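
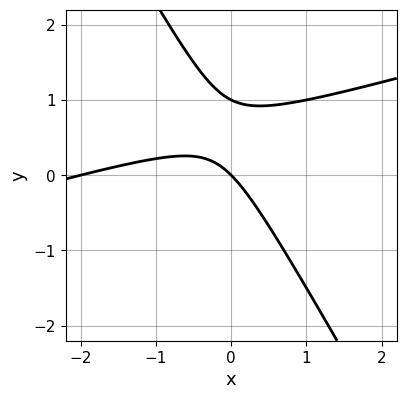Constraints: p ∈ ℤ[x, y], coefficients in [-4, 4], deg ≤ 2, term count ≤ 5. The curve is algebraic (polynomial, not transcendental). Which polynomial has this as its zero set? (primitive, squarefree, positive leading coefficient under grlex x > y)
x^2 - 3*x*y - 2*y^2 + 2*x + 2*y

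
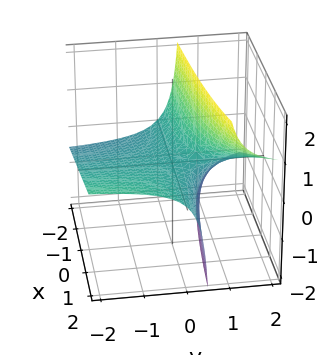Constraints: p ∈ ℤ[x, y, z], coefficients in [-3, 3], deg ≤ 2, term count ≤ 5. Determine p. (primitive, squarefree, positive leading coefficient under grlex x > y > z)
x*y - 3*y*z + 2*z

1. The degree is 2 — a generic line meets the surface in up to 2 points.
2. Observable constraints: the visible y-axis segment lies entirely on the surface; every point of the x-axis in the box is on the surface; it crosses the z-axis at the gridline z = 0.
3. Fitting integer coefficients to these (and the overall shape) gives p.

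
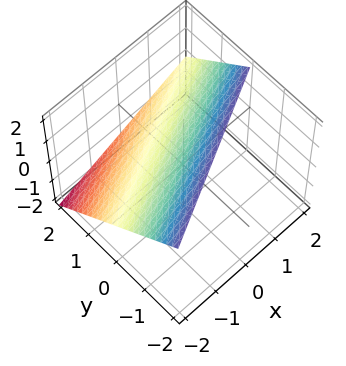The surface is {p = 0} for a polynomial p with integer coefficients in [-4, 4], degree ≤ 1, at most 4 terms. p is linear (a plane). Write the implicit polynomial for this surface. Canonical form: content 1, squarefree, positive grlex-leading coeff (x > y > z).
x - 2*y - 2*z + 2

1. Degree: the surface is flat (a plane), so deg p = 1.
2. Reading off the gridlines: it crosses the x-axis at the gridline x = -2; it meets the z-axis at z = 1 (among the integer gridlines); one y-axis crossing is at y = 1.
3. Solving for integer coefficients yields p as stated.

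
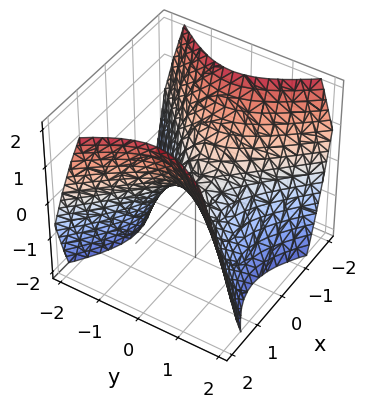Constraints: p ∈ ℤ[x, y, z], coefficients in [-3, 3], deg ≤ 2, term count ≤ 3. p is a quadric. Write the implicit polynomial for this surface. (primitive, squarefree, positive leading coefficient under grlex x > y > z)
x^2 - y^2 - z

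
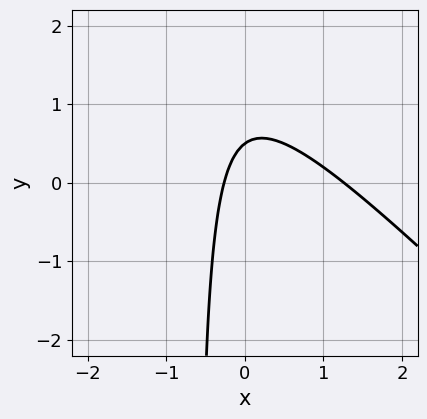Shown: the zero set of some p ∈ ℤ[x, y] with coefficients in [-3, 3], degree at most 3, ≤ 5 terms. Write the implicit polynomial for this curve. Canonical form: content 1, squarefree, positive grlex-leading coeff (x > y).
(a) The degree is 2 — the shape is more complex than any degree-1 curve.
(b) The integer polynomial consistent with all of this is the stated p.

3*x^2 + 3*x*y - 3*x + 2*y - 1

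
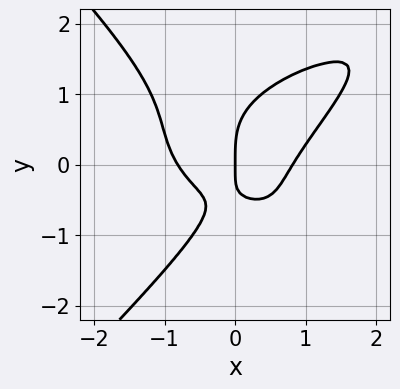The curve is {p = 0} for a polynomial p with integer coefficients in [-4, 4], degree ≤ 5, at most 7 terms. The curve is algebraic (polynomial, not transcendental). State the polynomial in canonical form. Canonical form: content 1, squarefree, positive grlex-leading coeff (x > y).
(a) The degree is 4 — the shape is more complex than any degree-3 curve.
(b) Reading off the gridlines: one y-axis crossing is at y = 0; one x-axis crossing is at x = 0.
(c) The integer polynomial consistent with all of this is the stated p.

2*x^2*y^2 - 2*y^4 - 3*x^3 + 3*x*y + 2*x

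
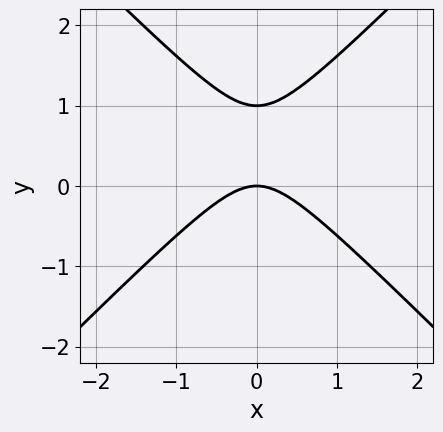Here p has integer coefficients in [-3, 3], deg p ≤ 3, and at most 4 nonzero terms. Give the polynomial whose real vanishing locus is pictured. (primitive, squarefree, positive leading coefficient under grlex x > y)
x^2 - y^2 + y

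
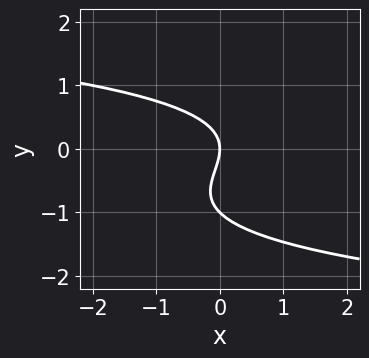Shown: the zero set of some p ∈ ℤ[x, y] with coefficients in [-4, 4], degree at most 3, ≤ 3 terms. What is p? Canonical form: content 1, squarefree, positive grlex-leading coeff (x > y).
y^3 + y^2 + x

deg p = 3.
From the axis intercepts and sections: it meets the x-axis at x = 0 (among the integer gridlines); the y-axis gridline crossings are at y ∈ {-1, 0}.
These observations pin down the coefficients.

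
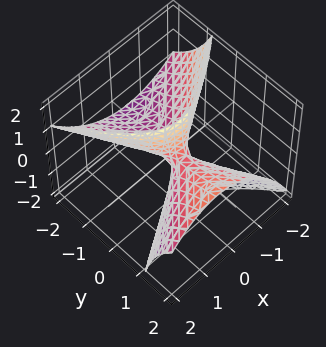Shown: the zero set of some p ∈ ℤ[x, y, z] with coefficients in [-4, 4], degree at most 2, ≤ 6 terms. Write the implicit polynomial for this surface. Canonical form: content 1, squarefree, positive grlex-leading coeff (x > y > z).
2*x^2 - x*y - y^2 + 3*y*z - z

First, deg p = 2. The shape is more complex than any degree-1 surface.
Then, from the axis intercepts and sections: it crosses the y-axis at the gridline y = 0; it meets the x-axis at x = 0 (among the integer gridlines).
Finally, together with the visible shape, these determine p as stated.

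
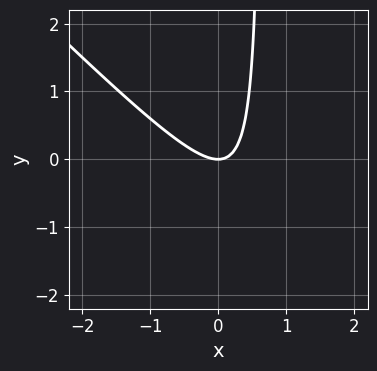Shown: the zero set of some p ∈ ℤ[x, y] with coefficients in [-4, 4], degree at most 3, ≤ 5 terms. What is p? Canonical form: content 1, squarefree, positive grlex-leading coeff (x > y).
1. The degree is 2 — a generic line meets the curve in up to 2 points.
2. From the visible intercepts: one y-axis crossing is at y = 0; it meets the x-axis at x = 0 (among the integer gridlines).
3. These observations pin down the coefficients.

3*x^2 + 3*x*y - 2*y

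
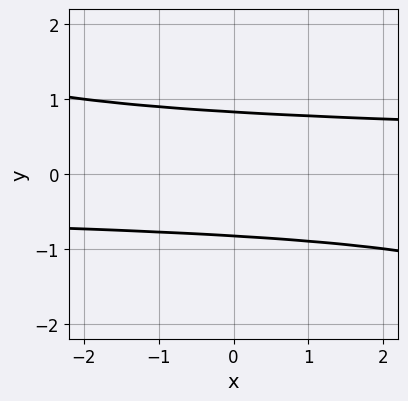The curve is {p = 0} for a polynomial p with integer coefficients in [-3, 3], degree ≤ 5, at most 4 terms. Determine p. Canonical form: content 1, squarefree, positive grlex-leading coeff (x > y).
The degree is 4 — a generic line meets the curve in up to 4 points.
Checking where it meets the axes: no x-intercept at any integer in the box.
These observations pin down the coefficients.

x*y^3 + 2*y^4 + 3*y^2 - 3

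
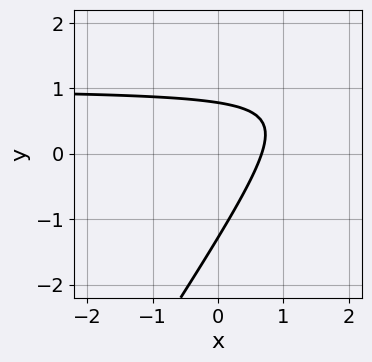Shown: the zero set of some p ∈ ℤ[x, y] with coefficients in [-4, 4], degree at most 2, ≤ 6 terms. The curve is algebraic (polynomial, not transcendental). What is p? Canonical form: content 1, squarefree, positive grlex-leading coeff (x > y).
(a) Degree: the shape is more complex than any degree-1 curve, so deg p = 2.
(b) Matching integer coefficients to the picture gives p.

3*x*y - 2*y^2 - 3*x - y + 2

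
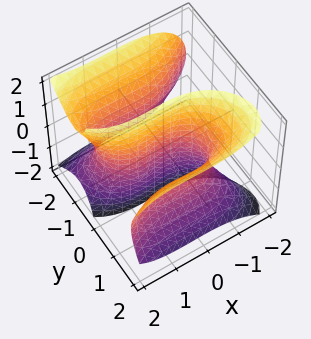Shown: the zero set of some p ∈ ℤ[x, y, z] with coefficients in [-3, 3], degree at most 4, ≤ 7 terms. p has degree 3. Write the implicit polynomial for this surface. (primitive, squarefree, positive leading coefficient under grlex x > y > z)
x^3 - 2*y^3 + 2*y*z^2 - x^2 + 3*y

First, deg p = 3.
Then, observable constraints: the x-axis gridline crossings are at x ∈ {0, 1}; it meets the y-axis at y = 0 (among the integer gridlines); the visible z-axis segment lies entirely on the surface.
Finally, fitting integer coefficients to these (and the overall shape) gives p.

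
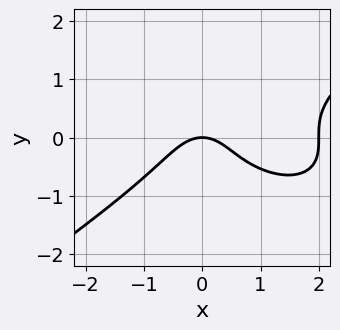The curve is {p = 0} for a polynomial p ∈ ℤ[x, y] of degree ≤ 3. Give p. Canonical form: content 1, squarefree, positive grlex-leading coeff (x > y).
x^3 - 3*y^3 - 2*x^2 + x*y - 2*y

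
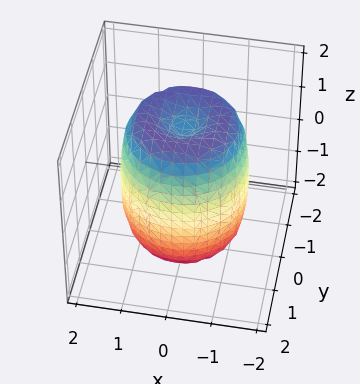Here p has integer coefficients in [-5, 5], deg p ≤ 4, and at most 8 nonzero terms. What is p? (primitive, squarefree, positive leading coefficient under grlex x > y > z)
2*x^4 + 4*x^2*y^2 + 2*y^4 - 3*x^2 - 3*y^2 + z^2 - 2

First, deg p = 4.
Then, symmetries: the z-axis is an axis of rotation, so x and y enter only as x² + y².
Next, observable constraints: a circular section at z = 1 has radius between 1 and 2.
Finally, putting this together gives p.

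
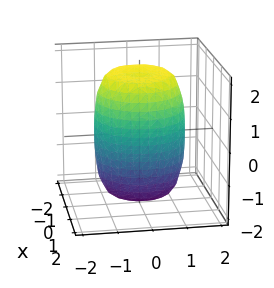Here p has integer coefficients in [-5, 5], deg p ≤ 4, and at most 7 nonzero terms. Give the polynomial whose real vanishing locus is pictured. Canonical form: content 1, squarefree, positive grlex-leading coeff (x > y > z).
The degree is 4 — no degree-3 surface has this shape.
By symmetry, the surface is invariant under rotation about z: p = q(x² + y², z).
From the axis intercepts and sections: a circular section at z = -1 has radius between 1 and 2.
These observations pin down the coefficients.

2*x^4 + 4*x^2*y^2 + 2*y^4 - 2*x^2 - 2*y^2 + z^2 - 3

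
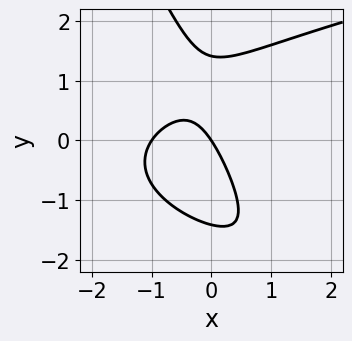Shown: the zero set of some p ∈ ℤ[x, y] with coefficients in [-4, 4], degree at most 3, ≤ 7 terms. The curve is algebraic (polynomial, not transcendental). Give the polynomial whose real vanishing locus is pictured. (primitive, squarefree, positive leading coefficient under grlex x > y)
2*x*y^2 + y^3 - 3*x^2 - 3*x - 2*y

First, the degree is 3 — no degree-2 curve has this shape.
Next, from the axis intercepts and sections: it crosses the y-axis at the gridline y = 0; among the integer gridlines, it crosses the x-axis at x ∈ {-1, 0}.
Finally, solving for integer coefficients yields p as stated.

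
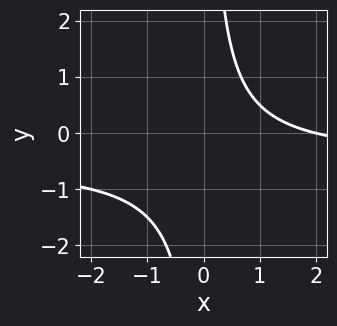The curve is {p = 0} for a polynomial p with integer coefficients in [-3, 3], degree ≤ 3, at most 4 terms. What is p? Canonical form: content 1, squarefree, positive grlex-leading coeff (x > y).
deg p = 2. A generic line meets the curve in up to 2 points.
Observable constraints: it meets the x-axis at x = 2 (among the integer gridlines); it misses every integer gridline on the y-axis.
Fitting integer coefficients to these (and the overall shape) gives p.

2*x*y + x - 2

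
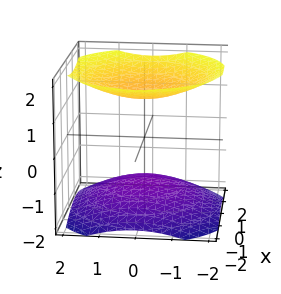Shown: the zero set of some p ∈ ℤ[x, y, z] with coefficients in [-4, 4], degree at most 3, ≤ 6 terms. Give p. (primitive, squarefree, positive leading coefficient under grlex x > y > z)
x^2 + y^2 - 2*z^2 + 3

1. I count 2 distinct pieces.
2. The degree is 2 — two sheets facing apart; a quadric.
3. By symmetry, every cross-section ⟂ z is a circle, so x, y appear only via x² + y²; the z ↦ −z reflection is a symmetry, so z appears only in even powers.
4. From the visible intercepts: no x-intercept at any integer in the box; no y-intercept at any integer in the box.
5. Matching integer coefficients to the picture gives p.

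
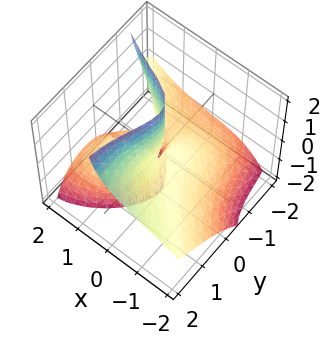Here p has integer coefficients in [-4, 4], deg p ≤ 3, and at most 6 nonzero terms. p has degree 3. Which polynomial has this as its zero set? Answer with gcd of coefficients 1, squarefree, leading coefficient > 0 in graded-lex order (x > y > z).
x^3 + 2*x*y*z + y^3 - 2*y^2*z + 3*x*z

First, the degree is 3 — a generic line meets the surface in up to 3 points.
Then, against the integer gridlines: it meets the y-axis at y = 0 (among the integer gridlines); one x-axis crossing is at x = 0; every point of the z-axis in the box is on the surface.
Finally, the integer polynomial consistent with all of this is the stated p.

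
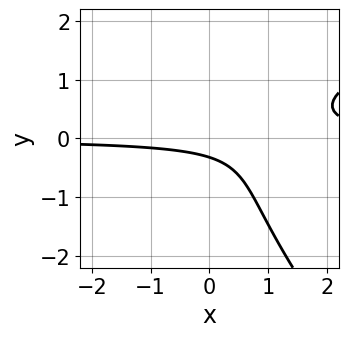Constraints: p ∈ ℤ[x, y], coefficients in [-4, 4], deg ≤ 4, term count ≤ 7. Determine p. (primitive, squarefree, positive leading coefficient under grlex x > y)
Degree: no degree-2 curve has this shape, so deg p = 3.
Checking where it meets the axes: it misses every integer gridline on the x-axis.
Fitting integer coefficients to these (and the overall shape) gives p.

x*y^2 + y^3 - 3*x*y + 3*y + 1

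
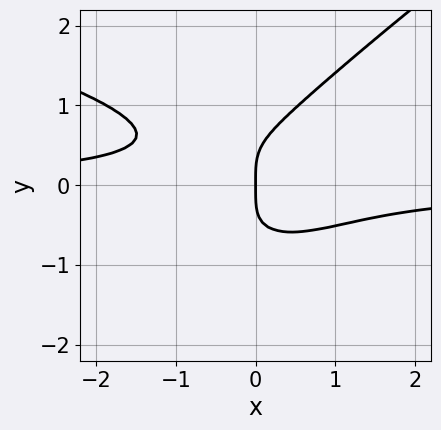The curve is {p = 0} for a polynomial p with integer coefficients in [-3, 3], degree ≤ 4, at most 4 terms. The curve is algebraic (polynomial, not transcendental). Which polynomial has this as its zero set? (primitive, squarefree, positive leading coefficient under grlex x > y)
2*x*y^3 - 3*y^4 + 3*x^2*y + 2*x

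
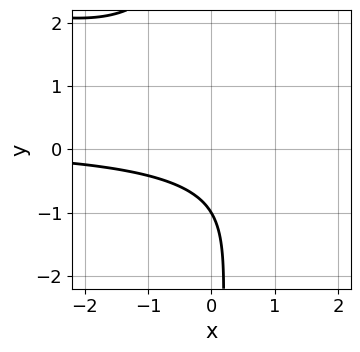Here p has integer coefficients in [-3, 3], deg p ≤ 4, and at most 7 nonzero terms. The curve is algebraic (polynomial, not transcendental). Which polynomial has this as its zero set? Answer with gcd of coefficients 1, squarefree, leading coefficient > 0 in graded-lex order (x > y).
(a) deg p = 3. The shape is more complex than any degree-2 curve.
(b) Reading off the gridlines: one y-axis crossing is at y = -1; it misses every integer gridline on the x-axis.
(c) The integer polynomial consistent with all of this is the stated p.

x^2*y + 3*x*y^2 - 2*x*y + 3*y + 3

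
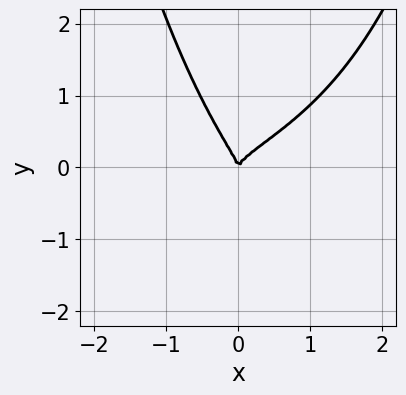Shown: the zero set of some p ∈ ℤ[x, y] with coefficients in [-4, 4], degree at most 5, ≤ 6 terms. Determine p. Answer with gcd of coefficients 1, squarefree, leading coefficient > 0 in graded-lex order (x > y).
1. Degree: the shape is more complex than any degree-3 curve, so deg p = 4.
2. Against the integer gridlines: one x-axis crossing is at x = 0; it meets the y-axis at y = 0 (among the integer gridlines).
3. Fitting integer coefficients to these (and the overall shape) gives p.

2*x^2*y^2 + 2*x^2*y - 3*x*y^2 - 3*y^3 + x^2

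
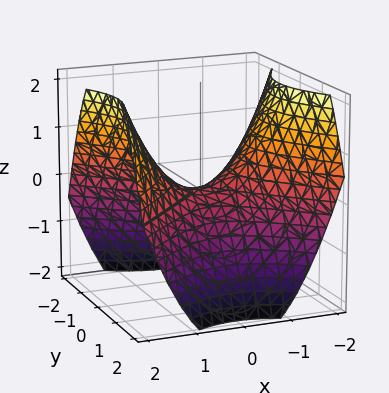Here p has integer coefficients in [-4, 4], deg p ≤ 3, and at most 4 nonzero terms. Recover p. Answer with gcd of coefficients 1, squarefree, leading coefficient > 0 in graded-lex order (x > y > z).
2*x^2 - 2*y^2 - 3*z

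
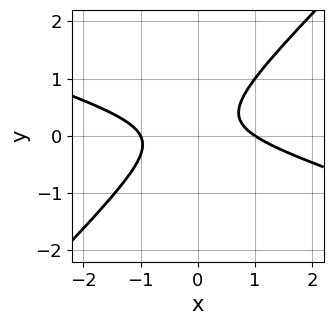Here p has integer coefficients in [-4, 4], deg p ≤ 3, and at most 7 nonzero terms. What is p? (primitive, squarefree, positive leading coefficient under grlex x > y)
1. deg p = 2. A generic line meets the curve in up to 2 points.
2. Reading off the gridlines: no y-intercept at any integer in the box; the x-axis gridline crossings are at x ∈ {-1, 1}.
3. Assembling these constraints gives the stated polynomial.

x^2 + 2*x*y - 3*y^2 + y - 1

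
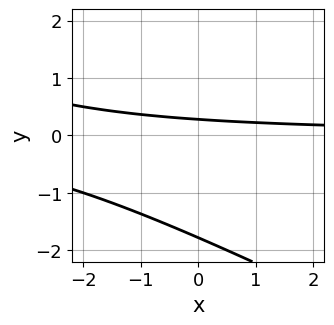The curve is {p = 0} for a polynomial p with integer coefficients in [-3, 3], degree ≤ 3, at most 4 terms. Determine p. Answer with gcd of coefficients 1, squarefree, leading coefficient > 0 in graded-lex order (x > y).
x*y + 2*y^2 + 3*y - 1

1. deg p = 2. The shape is more complex than any degree-1 curve.
2. From the axis intercepts and sections: the curve avoids every integer x-axis point in the box.
3. These observations pin down the coefficients.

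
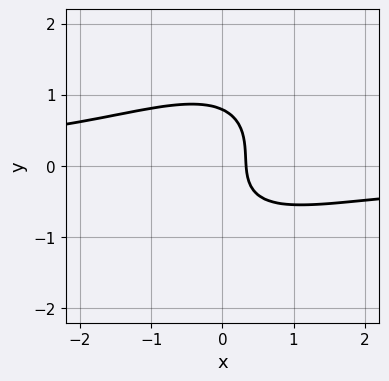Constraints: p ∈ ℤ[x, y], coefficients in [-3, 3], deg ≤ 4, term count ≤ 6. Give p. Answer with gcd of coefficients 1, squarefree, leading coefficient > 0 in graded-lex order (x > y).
First, deg p = 3.
Finally, putting this together gives p.

2*x^2*y - 2*x*y^2 + 2*y^3 + 3*x - 1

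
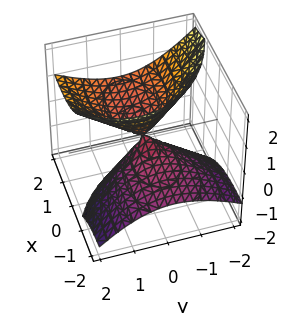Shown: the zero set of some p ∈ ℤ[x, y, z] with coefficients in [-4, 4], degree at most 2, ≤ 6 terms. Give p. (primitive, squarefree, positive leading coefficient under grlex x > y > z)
x^2 - 3*x*z + 2*y^2 - y*z - 2*z^2

First, degree: a generic line meets the surface in up to 2 points, so deg p = 2.
Then, from the visible intercepts: it crosses the y-axis at the gridline y = 0; it crosses the x-axis at the gridline x = 0.
Finally, fitting integer coefficients to these (and the overall shape) gives p.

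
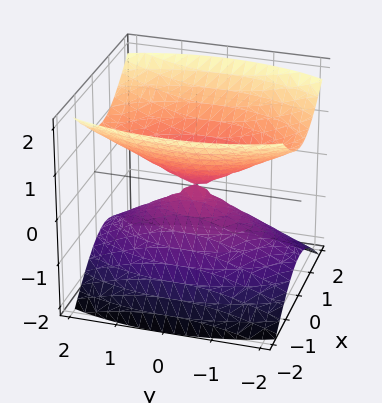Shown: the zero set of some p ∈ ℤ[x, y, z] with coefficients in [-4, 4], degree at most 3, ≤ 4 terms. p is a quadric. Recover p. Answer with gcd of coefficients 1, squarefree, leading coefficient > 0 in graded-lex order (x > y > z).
There are 2 components. Treating them together as one polynomial.
Degree: a double cone through the origin; a quadric, so deg p = 2.
Symmetries: it's symmetric under z → −z, forcing even powers of z; the y ↦ −y reflection is a symmetry, so y appears only in even powers; the x ↦ −x reflection is a symmetry, so x appears only in even powers.
Against the integer gridlines: one y-axis crossing is at y = 0; one x-axis crossing is at x = 0; one z-axis crossing is at z = 0.
Together with the visible shape, these determine p as stated.

3*x^2 + y^2 - 3*z^2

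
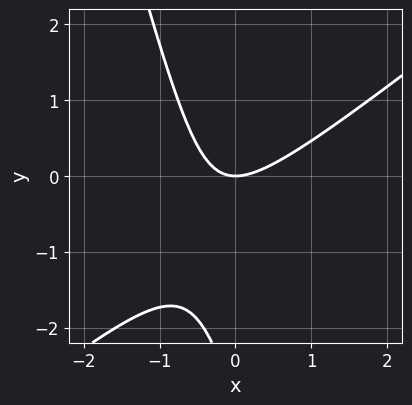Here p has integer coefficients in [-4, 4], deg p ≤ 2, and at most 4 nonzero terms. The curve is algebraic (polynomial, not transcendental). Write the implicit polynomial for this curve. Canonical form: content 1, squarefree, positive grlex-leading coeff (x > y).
3*x^2 - 3*x*y - y^2 - 3*y

deg p = 2. The shape is more complex than any degree-1 curve.
Reading off the gridlines: it meets the y-axis at y = 0 (among the integer gridlines); it crosses the x-axis at the gridline x = 0.
Putting this together gives p.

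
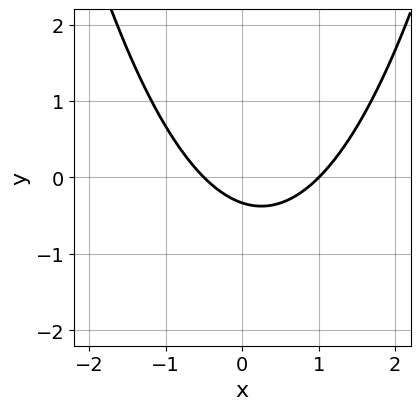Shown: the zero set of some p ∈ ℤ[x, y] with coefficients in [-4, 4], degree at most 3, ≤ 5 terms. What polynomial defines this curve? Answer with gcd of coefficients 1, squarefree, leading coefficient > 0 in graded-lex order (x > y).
2*x^2 - x - 3*y - 1

1. The degree is 2 — no degree-1 curve has this shape.
2. Observable constraints: one x-axis crossing is at x = 1.
3. Matching integer coefficients to the picture gives p.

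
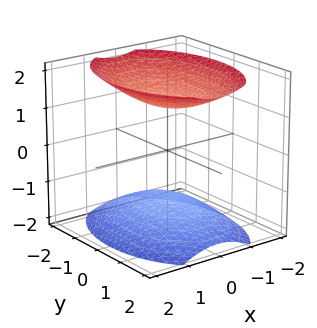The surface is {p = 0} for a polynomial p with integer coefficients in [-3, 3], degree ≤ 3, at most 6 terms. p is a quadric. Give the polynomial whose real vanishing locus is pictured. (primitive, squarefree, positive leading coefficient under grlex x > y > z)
I count 2 distinct pieces.
Degree: two separate bowl-shaped sheets opening away from each other; a quadric, so deg p = 2.
Symmetries: the z ↦ −z reflection is a symmetry, so z appears only in even powers; it's symmetric under x → −x, forcing even powers of x; the y ↦ −y reflection is a symmetry, so y appears only in even powers.
Against the integer gridlines: the surface avoids every integer x-axis point in the box; it misses every integer gridline on the y-axis.
Matching integer coefficients to the picture gives p.

2*x^2 + y^2 - 2*z^2 + 3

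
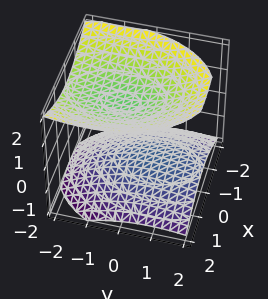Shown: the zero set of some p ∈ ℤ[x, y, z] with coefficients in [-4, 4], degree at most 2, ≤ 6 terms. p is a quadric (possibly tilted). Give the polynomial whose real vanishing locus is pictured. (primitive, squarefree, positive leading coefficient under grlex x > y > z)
2*x^2 + y^2 + y*z - 3*z^2 + 3

(a) The picture has 2 separate pieces.
(b) The degree is 2 — a generic line meets the surface in up to 2 points.
(c) From the visible intercepts: no y-intercept at any integer in the box; it misses every integer gridline on the x-axis; the z-axis gridline crossings are at z ∈ {-1, 1}.
(d) Putting this together gives p.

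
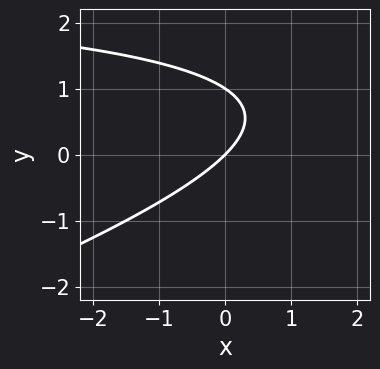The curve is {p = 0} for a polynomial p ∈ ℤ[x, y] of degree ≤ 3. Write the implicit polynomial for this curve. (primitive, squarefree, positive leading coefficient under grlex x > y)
x*y - 3*y^2 - 3*x + 3*y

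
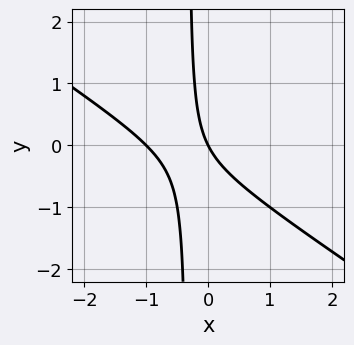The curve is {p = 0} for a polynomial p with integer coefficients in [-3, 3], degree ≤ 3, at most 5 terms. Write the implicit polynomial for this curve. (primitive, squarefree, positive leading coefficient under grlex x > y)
First, degree: the shape is more complex than any degree-1 curve, so deg p = 2.
Next, observable constraints: it crosses the y-axis at the gridline y = 0; the x-axis gridline crossings are at x ∈ {-1, 0}.
Finally, the integer polynomial consistent with all of this is the stated p.

2*x^2 + 3*x*y + 2*x + y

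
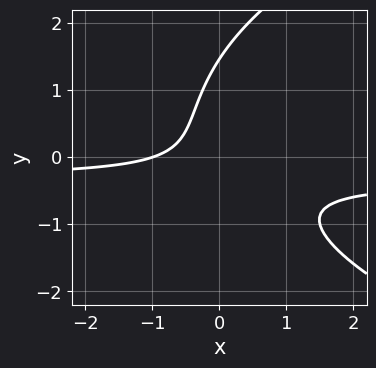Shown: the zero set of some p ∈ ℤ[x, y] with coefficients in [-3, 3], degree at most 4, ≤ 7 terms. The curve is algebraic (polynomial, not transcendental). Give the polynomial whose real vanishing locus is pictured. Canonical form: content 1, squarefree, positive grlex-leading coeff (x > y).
y^3 - 3*x*y - y^2 - x - 1

(a) The degree is 3 — a generic line meets the curve in up to 3 points.
(b) From the visible intercepts: it crosses the x-axis at the gridline x = -1.
(c) Fitting integer coefficients to these (and the overall shape) gives p.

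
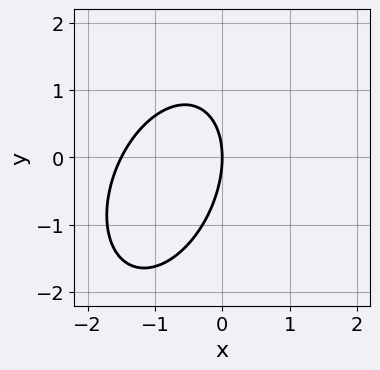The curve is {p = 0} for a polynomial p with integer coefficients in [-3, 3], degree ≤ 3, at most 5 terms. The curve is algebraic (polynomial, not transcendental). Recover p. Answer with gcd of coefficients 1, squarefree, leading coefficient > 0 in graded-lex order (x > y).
First, degree: no degree-1 curve has this shape, so deg p = 2.
Then, checking where it meets the axes: it meets the y-axis at y = 0 (among the integer gridlines); it meets the x-axis at x = 0 (among the integer gridlines).
Finally, assembling these constraints gives the stated polynomial.

2*x^2 - x*y + y^2 + 3*x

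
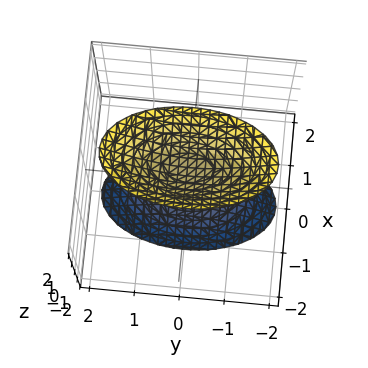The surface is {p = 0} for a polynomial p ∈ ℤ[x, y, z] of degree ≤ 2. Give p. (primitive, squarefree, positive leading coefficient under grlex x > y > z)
3*x^2 + y^2 - z^2 + 1

First, there are 2 components. Treating them together as one polynomial.
Next, degree: two sheets facing apart; a quadric, so deg p = 2.
Then, symmetries: the z ↦ −z reflection is a symmetry, so z appears only in even powers; it's symmetric under y → −y, forcing even powers of y; the x ↦ −x reflection is a symmetry, so x appears only in even powers.
Next, reading off the gridlines: the z-axis gridline crossings are at z ∈ {-1, 1}; the surface avoids every integer x-axis point in the box; it misses every integer gridline on the y-axis.
Finally, these observations pin down the coefficients.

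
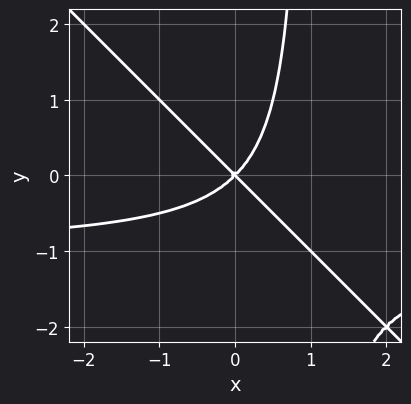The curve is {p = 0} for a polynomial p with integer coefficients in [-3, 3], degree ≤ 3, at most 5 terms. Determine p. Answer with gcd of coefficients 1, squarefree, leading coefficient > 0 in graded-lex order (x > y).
1. deg p = 3. No degree-2 curve has this shape.
2. Checking where it meets the axes: it meets the y-axis at y = 0 (among the integer gridlines); one x-axis crossing is at x = 0.
3. Solving for integer coefficients yields p as stated.

x^2*y + x*y^2 + x^2 - y^2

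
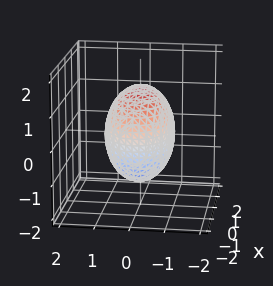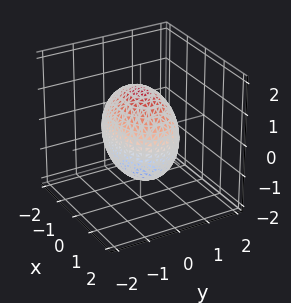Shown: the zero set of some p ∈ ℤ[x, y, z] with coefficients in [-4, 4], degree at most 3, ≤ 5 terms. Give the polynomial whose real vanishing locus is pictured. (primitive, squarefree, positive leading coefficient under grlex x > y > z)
1. deg p = 2. A closed, bounded, convex surface; a quadric.
2. Symmetries: it's symmetric under z → −z, forcing even powers of z; mirror symmetry x ↦ −x ⇒ only even powers of x; mirror symmetry y ↦ −y ⇒ only even powers of y.
3. From the visible intercepts: the y-axis gridline crossings are at y ∈ {-1, 1}.
4. Matching integer coefficients to the picture gives p.

x^2 + 2*y^2 + z^2 - 2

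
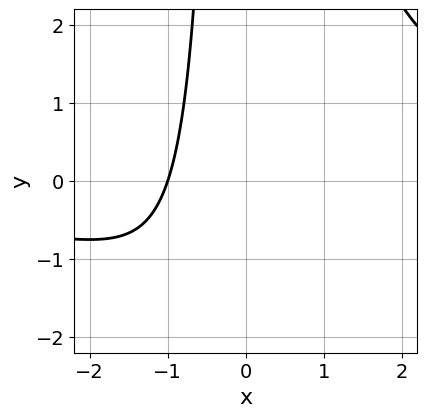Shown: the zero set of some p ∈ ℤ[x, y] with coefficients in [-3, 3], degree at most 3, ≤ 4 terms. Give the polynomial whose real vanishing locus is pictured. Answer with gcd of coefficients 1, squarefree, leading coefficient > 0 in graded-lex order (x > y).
x^2*y - 3*x - 3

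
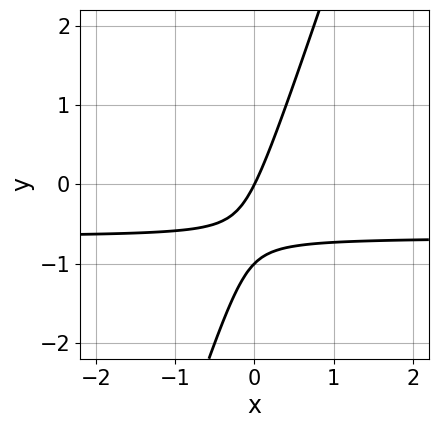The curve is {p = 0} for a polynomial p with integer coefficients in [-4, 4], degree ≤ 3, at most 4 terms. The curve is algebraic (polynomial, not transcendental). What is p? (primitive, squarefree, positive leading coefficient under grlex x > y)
3*x*y - y^2 + 2*x - y

1. The degree is 2 — the shape is more complex than any degree-1 curve.
2. Observable constraints: it meets the x-axis at x = 0 (among the integer gridlines); among the integer gridlines, it crosses the y-axis at y ∈ {-1, 0}.
3. Together with the visible shape, these determine p as stated.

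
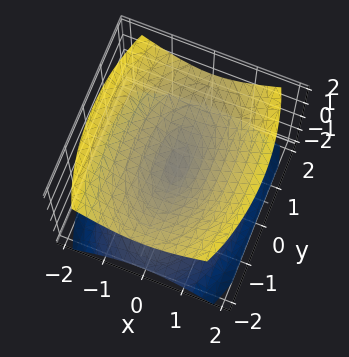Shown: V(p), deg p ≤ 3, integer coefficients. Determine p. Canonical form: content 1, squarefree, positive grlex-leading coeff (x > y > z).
(a) There are 2 components. Treating them together as one polynomial.
(b) deg p = 2. A double cone through the origin; a quadric.
(c) Symmetries: the x ↦ −x reflection is a symmetry, so x appears only in even powers; it's symmetric under z → −z, forcing even powers of z; the y ↦ −y reflection is a symmetry, so y appears only in even powers.
(d) Reading off the gridlines: it crosses the x-axis at the gridline x = 0; one y-axis crossing is at y = 0.
(e) The integer polynomial consistent with all of this is the stated p.

3*x^2 + y^2 - 3*z^2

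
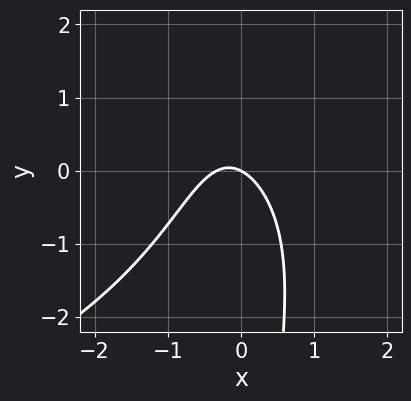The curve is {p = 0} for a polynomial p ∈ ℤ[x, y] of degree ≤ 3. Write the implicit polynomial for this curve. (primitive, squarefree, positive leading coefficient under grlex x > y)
1. Degree: a generic line meets the curve in up to 3 points, so deg p = 3.
2. Against the integer gridlines: one y-axis crossing is at y = 0; one x-axis crossing is at x = 0.
3. The integer polynomial consistent with all of this is the stated p.

x*y^2 + 3*x^2 + x + 2*y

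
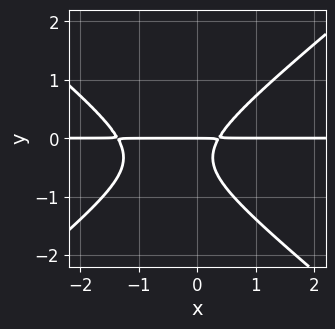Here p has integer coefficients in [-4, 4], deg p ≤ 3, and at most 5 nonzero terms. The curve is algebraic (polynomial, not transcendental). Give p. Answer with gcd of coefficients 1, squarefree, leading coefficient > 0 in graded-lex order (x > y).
(a) deg p = 3. No degree-2 curve has this shape.
(b) Reading off the gridlines: it meets the y-axis at y = 0 (among the integer gridlines); every point of the x-axis in the box is on the curve.
(c) Putting this together gives p.

2*x^2*y - 3*y^3 + 2*x*y - 2*y^2 - y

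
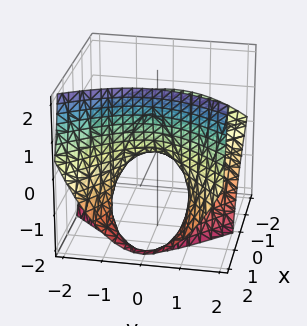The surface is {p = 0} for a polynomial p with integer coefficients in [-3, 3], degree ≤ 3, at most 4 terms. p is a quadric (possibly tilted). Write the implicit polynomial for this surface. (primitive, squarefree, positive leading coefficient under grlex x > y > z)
x^2 + 2*x*z - y^2 - 2*z

1. The degree is 2 — no degree-1 surface has this shape.
2. Against the integer gridlines: one y-axis crossing is at y = 0; it meets the z-axis at z = 0 (among the integer gridlines); one x-axis crossing is at x = 0.
3. Matching integer coefficients to the picture gives p.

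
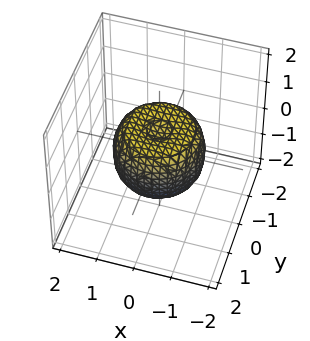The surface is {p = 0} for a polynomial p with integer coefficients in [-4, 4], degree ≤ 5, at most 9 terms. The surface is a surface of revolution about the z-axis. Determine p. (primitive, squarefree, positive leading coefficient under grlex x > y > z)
(a) The degree is 4 — no degree-3 surface has this shape.
(b) Symmetries: rotational symmetry about the z-axis ⇒ p depends on x, y only through x² + y².
(c) Checking where it meets the axes: a circular section at z = 0 has radius between 1 and 2.
(d) Matching integer coefficients to the picture gives p.

2*x^4 + 4*x^2*y^2 + 2*y^4 - 2*x^2 - 2*y^2 + 2*z^2 - 1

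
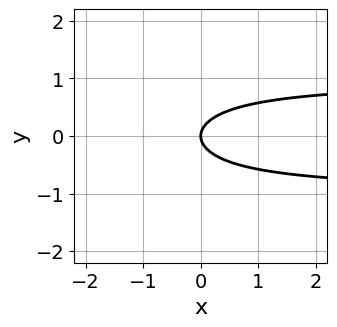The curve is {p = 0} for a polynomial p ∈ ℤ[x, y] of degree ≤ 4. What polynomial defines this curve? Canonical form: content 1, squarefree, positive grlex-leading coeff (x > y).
x*y^2 + 2*y^2 - x

1. The degree is 3 — no degree-2 curve has this shape.
2. Symmetries: it's symmetric under y → −y, forcing even powers of y.
3. From the axis intercepts and sections: it meets the x-axis at x = 0 (among the integer gridlines); it crosses the y-axis at the gridline y = 0.
4. Assembling these constraints gives the stated polynomial.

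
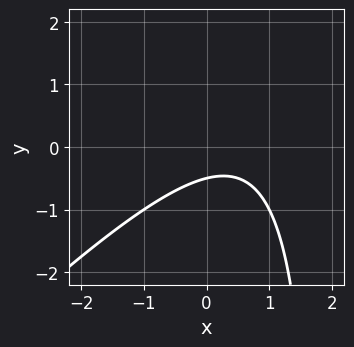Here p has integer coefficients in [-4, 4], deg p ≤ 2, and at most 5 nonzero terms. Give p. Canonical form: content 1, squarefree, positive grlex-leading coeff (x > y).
x^2 - x*y - x + 2*y + 1

deg p = 2. A generic line meets the curve in up to 2 points.
From the axis intercepts and sections: no x-intercept at any integer in the box.
Solving for integer coefficients yields p as stated.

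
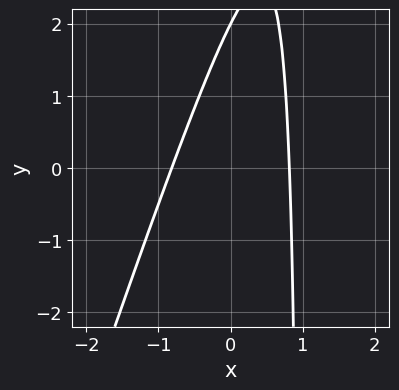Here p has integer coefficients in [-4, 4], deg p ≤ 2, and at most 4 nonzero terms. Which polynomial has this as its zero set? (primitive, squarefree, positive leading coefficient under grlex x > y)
3*x^2 - x*y + y - 2

(a) Degree: the shape is more complex than any degree-1 curve, so deg p = 2.
(b) Reading off the gridlines: it crosses the y-axis at the gridline y = 2.
(c) Putting this together gives p.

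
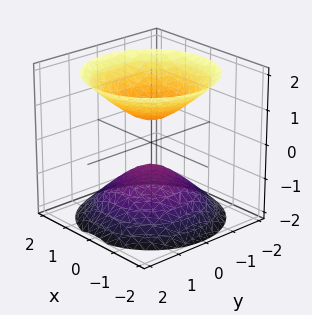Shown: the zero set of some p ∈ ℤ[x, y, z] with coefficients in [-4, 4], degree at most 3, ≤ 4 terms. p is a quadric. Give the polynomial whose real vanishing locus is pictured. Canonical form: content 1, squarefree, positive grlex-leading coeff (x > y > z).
There are 2 components.
deg p = 2.
Symmetry: the z-axis is an axis of rotation, so x and y enter only as x² + y²; the z ↦ −z reflection is a symmetry, so z appears only in even powers.
Reading off the gridlines: a circular section at z = -1 has radius between 0 and 1; it misses every integer gridline on the y-axis; no x-intercept at any integer in the box.
Together with the visible shape, these determine p as stated.

2*x^2 + 2*y^2 - 2*z^2 + 1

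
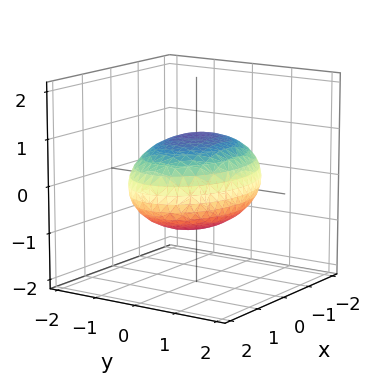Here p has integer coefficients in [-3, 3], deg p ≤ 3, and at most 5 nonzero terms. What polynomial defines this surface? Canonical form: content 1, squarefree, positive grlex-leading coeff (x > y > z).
(a) The degree is 2 — bounded and convex; a quadric.
(b) Symmetries: the y ↦ −y reflection is a symmetry, so y appears only in even powers; mirror symmetry x ↦ −x ⇒ only even powers of x; the z ↦ −z reflection is a symmetry, so z appears only in even powers.
(c) Observable constraints: the z-axis gridline crossings are at z ∈ {-1, 1}.
(d) These observations pin down the coefficients.

x^2 + 2*y^2 + 3*z^2 - 3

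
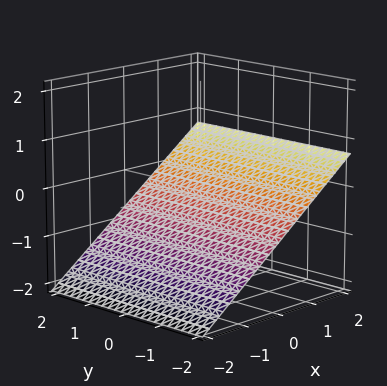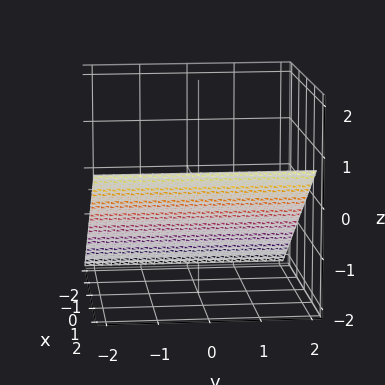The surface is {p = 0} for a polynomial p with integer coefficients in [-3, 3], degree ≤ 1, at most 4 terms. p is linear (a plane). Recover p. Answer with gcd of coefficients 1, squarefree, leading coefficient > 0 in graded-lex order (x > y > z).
The degree is 1 — the surface is flat (a plane).
Observable constraints: it crosses the x-axis at the gridline x = 1; no y-intercept at any integer in the box.
These observations pin down the coefficients.

2*x - 3*z - 2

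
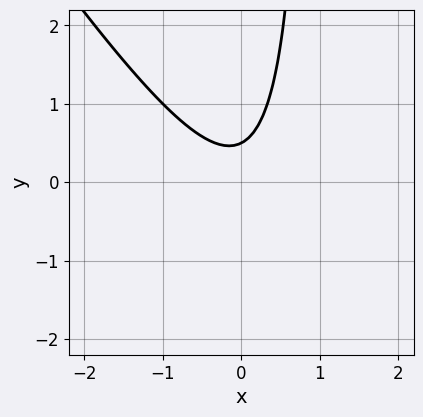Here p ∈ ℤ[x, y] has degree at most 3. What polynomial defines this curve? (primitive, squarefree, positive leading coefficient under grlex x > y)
3*x^2 + 2*x*y - 2*y + 1

1. The degree is 2 — a generic line meets the curve in up to 2 points.
2. Observable constraints: the curve avoids every integer x-axis point in the box.
3. Together with the visible shape, these determine p as stated.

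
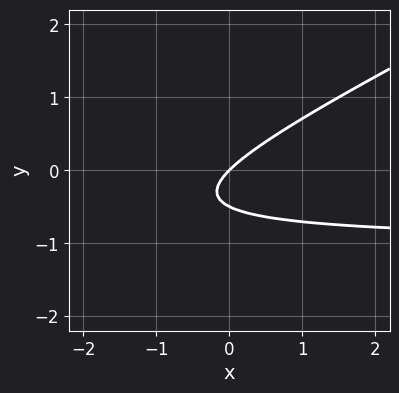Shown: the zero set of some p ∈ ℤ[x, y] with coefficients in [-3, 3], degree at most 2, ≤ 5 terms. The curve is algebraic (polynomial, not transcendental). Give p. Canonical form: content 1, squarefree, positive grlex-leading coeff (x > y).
x*y - 2*y^2 + x - y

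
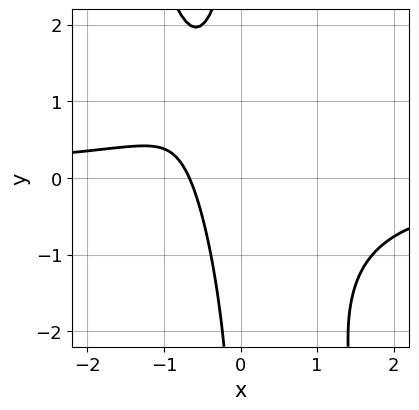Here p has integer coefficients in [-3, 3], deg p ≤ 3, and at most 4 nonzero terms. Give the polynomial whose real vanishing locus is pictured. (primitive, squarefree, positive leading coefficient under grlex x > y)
3*x^2*y + x*y^2 + 3*x + 2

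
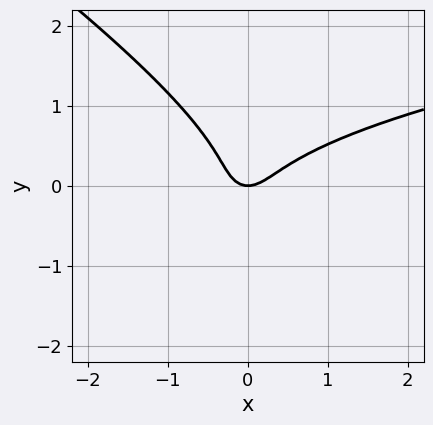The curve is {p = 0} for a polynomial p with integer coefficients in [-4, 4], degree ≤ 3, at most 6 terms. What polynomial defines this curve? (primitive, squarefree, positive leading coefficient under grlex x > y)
1. The degree is 3 — no degree-2 curve has this shape.
2. Against the integer gridlines: it crosses the y-axis at the gridline y = 0; one x-axis crossing is at x = 0.
3. The integer polynomial consistent with all of this is the stated p.

2*x*y^2 + 3*y^3 - 2*x^2 + x*y + y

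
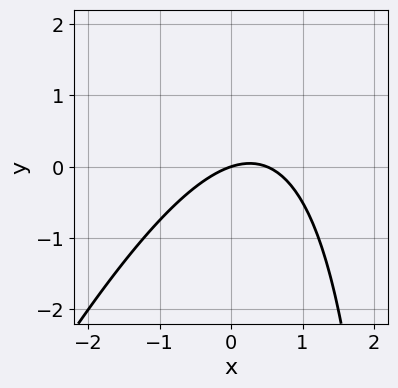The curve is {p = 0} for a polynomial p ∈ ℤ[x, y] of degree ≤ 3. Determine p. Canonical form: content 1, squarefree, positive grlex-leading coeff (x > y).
2*x^2 - x*y - x + 3*y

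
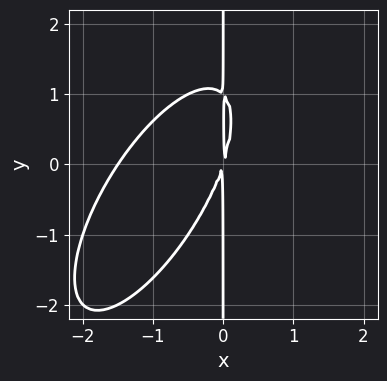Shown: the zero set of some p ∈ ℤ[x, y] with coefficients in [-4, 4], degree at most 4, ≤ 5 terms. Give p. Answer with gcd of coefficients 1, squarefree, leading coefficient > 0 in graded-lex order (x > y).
2*x^3 - 2*x^2*y + x*y^2 + 3*x^2 - x*y

First, deg p = 3. No degree-2 curve has this shape.
Then, reading off the gridlines: the visible y-axis segment lies entirely on the curve.
Finally, the integer polynomial consistent with all of this is the stated p.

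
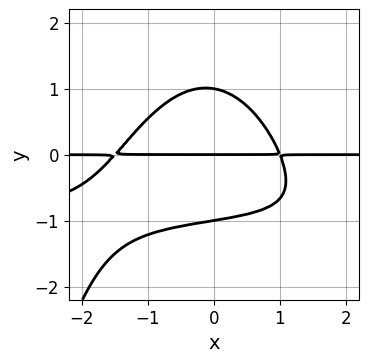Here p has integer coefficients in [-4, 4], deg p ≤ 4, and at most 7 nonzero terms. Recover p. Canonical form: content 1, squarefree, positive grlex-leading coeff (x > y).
2*x^2*y^2 + 2*x^2*y + 3*y^3 + x*y - 3*y

1. Degree: a generic line meets the curve in up to 4 points, so deg p = 4.
2. Reading off the gridlines: the y-axis gridline crossings are at y ∈ {-1, 0, 1}; the visible x-axis segment lies entirely on the curve.
3. Putting this together gives p.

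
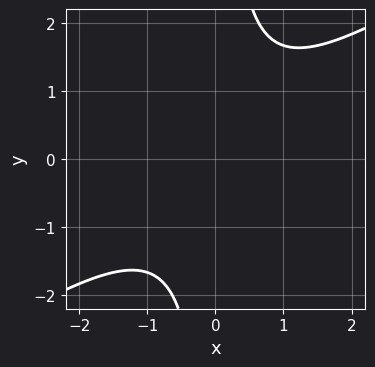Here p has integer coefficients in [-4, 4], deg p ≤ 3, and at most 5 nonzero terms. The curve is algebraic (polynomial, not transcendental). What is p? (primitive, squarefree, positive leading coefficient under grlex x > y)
2*x^2 - 3*x*y + 3

(a) deg p = 2. The shape is more complex than any degree-1 curve.
(b) Reading off the gridlines: the curve avoids every integer y-axis point in the box; the curve avoids every integer x-axis point in the box.
(c) Solving for integer coefficients yields p as stated.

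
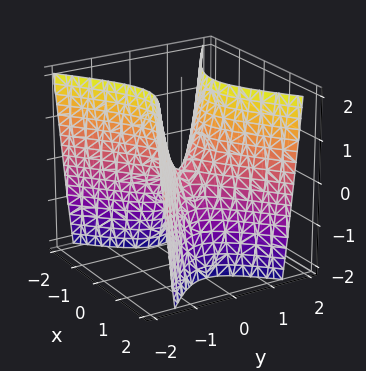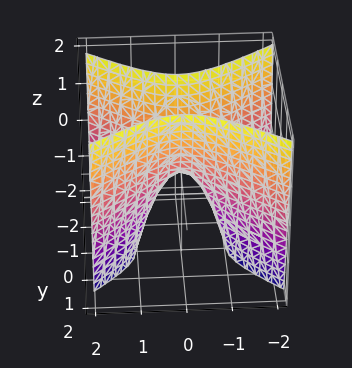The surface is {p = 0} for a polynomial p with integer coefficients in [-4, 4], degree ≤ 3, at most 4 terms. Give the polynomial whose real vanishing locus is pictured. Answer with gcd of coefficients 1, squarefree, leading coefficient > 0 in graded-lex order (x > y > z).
Degree: a saddle surface; a quadric, so deg p = 2.
Symmetries: it's symmetric under x → −x, forcing even powers of x; it's symmetric under y → −y, forcing even powers of y.
Observable constraints: it crosses the y-axis at the gridline y = 0; it crosses the z-axis at the gridline z = 0; one x-axis crossing is at x = 0.
Solving for integer coefficients yields p as stated.

2*x^2 - 3*y^2 + z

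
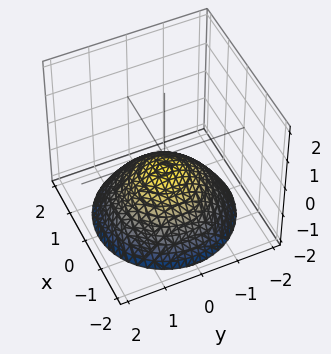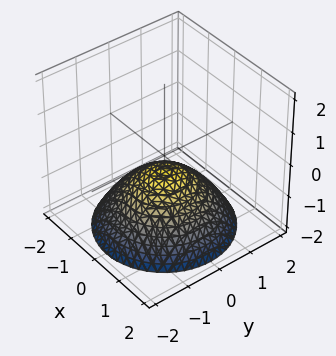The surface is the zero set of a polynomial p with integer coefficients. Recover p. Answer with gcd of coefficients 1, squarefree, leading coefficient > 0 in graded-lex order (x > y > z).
x^2 + y^2 + 2*z + 1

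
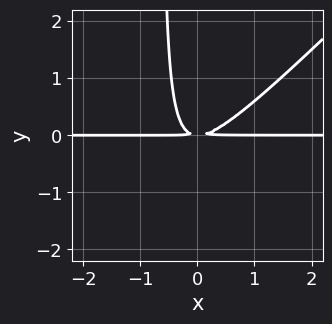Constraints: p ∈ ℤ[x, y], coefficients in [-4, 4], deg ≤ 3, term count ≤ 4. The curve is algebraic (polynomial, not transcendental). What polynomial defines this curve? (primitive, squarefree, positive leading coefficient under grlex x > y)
3*x^2*y - 3*x*y^2 - 2*y^2

1. Degree: no degree-2 curve has this shape, so deg p = 3.
2. From the axis intercepts and sections: every point of the x-axis in the box is on the curve.
3. Putting this together gives p.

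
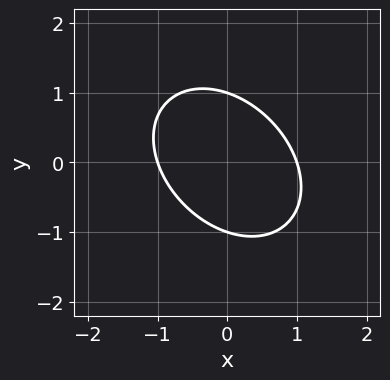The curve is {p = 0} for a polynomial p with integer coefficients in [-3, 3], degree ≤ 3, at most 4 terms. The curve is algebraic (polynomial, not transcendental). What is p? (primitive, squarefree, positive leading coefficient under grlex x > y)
3*x^2 + 2*x*y + 3*y^2 - 3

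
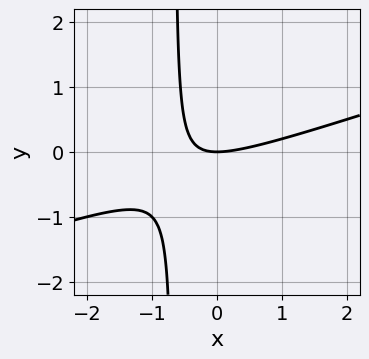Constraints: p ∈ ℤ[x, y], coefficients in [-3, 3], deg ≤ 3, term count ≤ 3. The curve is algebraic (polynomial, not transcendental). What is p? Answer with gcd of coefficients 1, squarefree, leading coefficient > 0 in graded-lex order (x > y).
x^2 - 3*x*y - 2*y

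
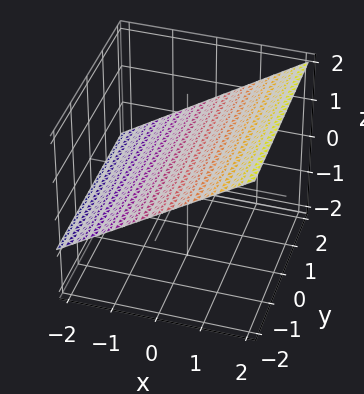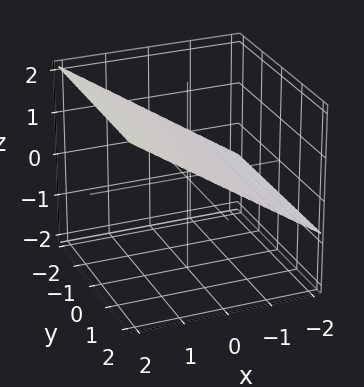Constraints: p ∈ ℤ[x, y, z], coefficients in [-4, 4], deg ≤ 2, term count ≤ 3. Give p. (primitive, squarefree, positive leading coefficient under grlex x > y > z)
(a) deg p = 1.
(b) Checking where it meets the axes: no y-intercept at any integer in the box; it crosses the x-axis at the gridline x = -1.
(c) Matching integer coefficients to the picture gives p.

2*x - 3*z + 2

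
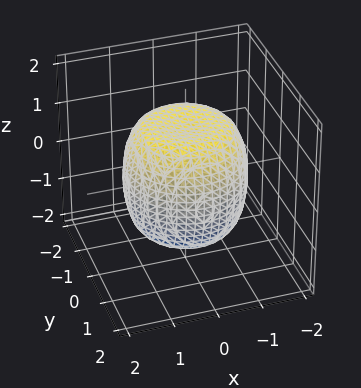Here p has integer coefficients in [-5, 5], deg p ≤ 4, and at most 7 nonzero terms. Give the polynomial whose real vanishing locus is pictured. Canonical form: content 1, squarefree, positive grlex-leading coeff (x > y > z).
(a) Degree: no degree-3 surface has this shape, so deg p = 4.
(b) Symmetries: the z-axis is an axis of rotation, so x and y enter only as x² + y².
(c) Reading off the gridlines: a circular section at z = 0 has radius between 1 and 2.
(d) The integer polynomial consistent with all of this is the stated p.

2*x^4 + 4*x^2*y^2 + 2*y^4 - 2*x^2 - 2*y^2 + 2*z^2 - 3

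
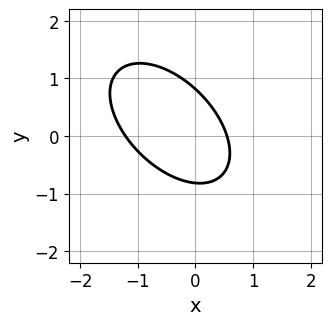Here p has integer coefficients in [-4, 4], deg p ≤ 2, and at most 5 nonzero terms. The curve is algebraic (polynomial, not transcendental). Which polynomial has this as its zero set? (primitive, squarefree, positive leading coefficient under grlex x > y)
3*x^2 + 3*x*y + 3*y^2 + 2*x - 2

(a) The degree is 2 — a generic line meets the curve in up to 2 points.
(b) Matching integer coefficients to the picture gives p.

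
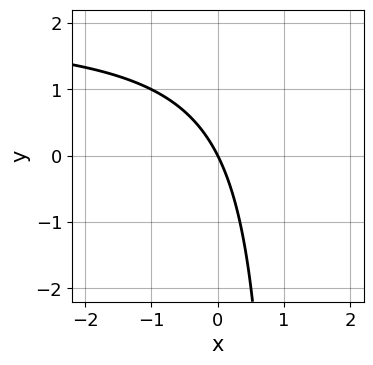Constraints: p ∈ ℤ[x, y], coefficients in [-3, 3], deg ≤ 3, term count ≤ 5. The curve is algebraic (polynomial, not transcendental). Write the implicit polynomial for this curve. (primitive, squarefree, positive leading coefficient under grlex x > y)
x*y - 2*x - y

The degree is 2 — no degree-1 curve has this shape.
Checking where it meets the axes: it crosses the x-axis at the gridline x = 0; it meets the y-axis at y = 0 (among the integer gridlines).
These observations pin down the coefficients.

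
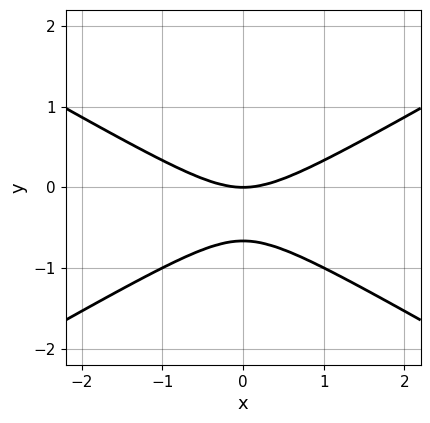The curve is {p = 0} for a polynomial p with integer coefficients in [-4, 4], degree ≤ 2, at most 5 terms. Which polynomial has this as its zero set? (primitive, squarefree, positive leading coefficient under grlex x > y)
(a) The degree is 2 — no degree-1 curve has this shape.
(b) Symmetries: mirror symmetry x ↦ −x ⇒ only even powers of x.
(c) Checking where it meets the axes: it crosses the y-axis at the gridline y = 0; it meets the x-axis at x = 0 (among the integer gridlines).
(d) Together with the visible shape, these determine p as stated.

x^2 - 3*y^2 - 2*y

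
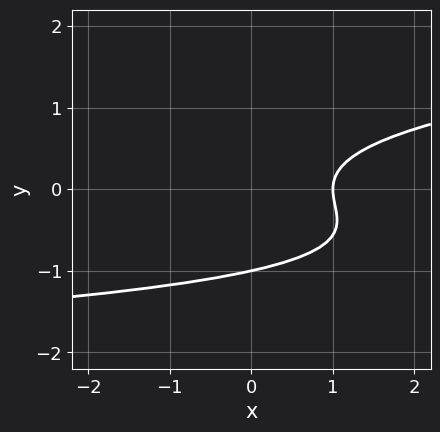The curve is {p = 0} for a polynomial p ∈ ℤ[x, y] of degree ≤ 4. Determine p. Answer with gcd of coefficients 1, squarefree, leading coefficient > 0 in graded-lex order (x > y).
y^4 - 3*y^3 - 2*y^2 + 2*x - 2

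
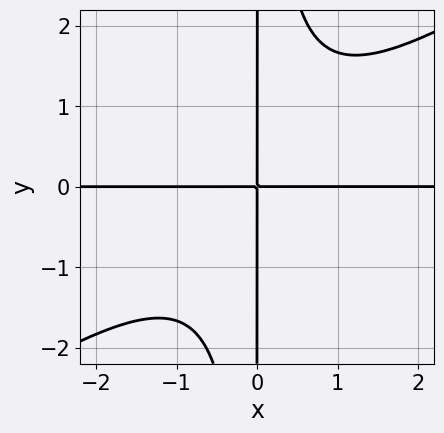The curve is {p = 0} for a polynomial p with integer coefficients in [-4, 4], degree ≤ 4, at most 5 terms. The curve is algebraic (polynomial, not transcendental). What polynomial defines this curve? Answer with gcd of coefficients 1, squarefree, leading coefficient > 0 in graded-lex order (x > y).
2*x^3*y - 3*x^2*y^2 + 3*x*y

The degree is 4 — the shape is more complex than any degree-3 curve.
Reading off the gridlines: every point of the y-axis in the box is on the curve; the visible x-axis segment lies entirely on the curve.
The integer polynomial consistent with all of this is the stated p.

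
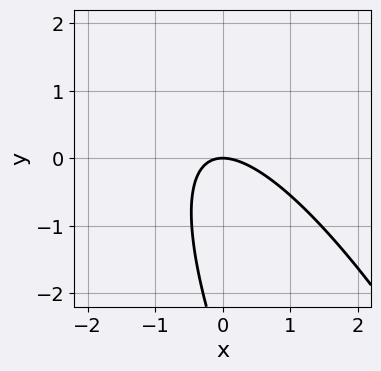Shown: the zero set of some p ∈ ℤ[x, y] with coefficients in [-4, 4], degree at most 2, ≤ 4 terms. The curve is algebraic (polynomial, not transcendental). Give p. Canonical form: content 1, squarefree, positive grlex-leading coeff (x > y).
First, degree: the shape is more complex than any degree-1 curve, so deg p = 2.
Then, from the axis intercepts and sections: it meets the y-axis at y = 0 (among the integer gridlines); it crosses the x-axis at the gridline x = 0.
Finally, putting this together gives p.

3*x^2 + 3*x*y + y^2 + 3*y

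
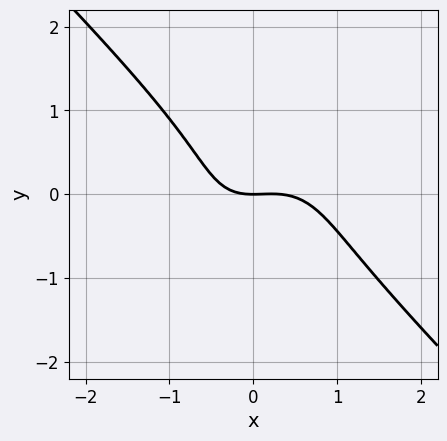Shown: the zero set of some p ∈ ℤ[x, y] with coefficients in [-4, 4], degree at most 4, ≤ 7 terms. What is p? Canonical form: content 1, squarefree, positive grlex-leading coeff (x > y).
First, deg p = 3. A generic line meets the curve in up to 3 points.
Then, from the axis intercepts and sections: one y-axis crossing is at y = 0; it meets the x-axis at x = 0 (among the integer gridlines).
Finally, fitting integer coefficients to these (and the overall shape) gives p.

3*x^3 + 3*y^3 - x^2 + x*y + 3*y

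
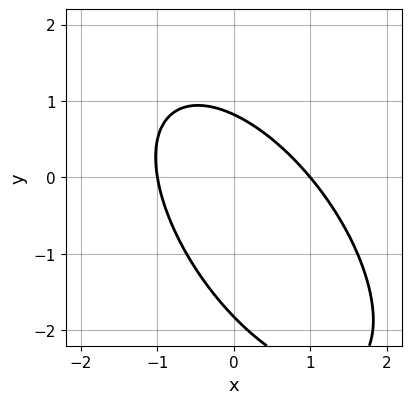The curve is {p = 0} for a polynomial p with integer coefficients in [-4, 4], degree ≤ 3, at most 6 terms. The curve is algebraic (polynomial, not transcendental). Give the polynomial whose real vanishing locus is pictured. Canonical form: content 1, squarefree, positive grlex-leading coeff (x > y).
3*x^2 + 3*x*y + 2*y^2 + 2*y - 3

Degree: no degree-1 curve has this shape, so deg p = 2.
From the axis intercepts and sections: the x-axis gridline crossings are at x ∈ {-1, 1}.
Together with the visible shape, these determine p as stated.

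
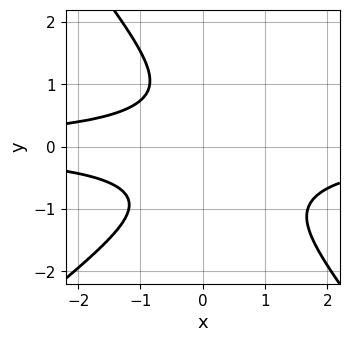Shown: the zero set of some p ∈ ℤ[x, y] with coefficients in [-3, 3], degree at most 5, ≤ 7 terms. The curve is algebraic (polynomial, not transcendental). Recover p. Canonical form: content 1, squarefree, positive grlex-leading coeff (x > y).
2*x^2*y^2 - x*y^3 - 2*y^4 - 2*x*y^2 - 2

First, the degree is 4 — no degree-3 curve has this shape.
Then, reading off the gridlines: no x-intercept at any integer in the box; no y-intercept at any integer in the box.
Finally, assembling these constraints gives the stated polynomial.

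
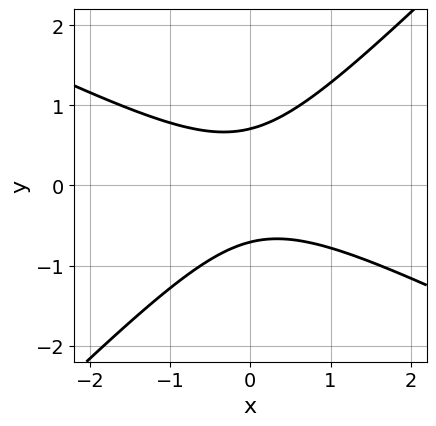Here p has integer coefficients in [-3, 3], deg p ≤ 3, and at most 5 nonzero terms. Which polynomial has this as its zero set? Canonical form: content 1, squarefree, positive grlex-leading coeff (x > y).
deg p = 2.
From the visible intercepts: it misses every integer gridline on the x-axis.
Assembling these constraints gives the stated polynomial.

x^2 + x*y - 2*y^2 + 1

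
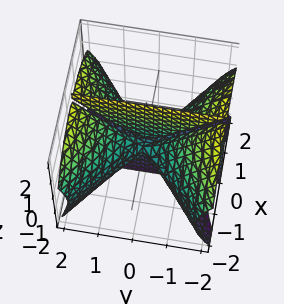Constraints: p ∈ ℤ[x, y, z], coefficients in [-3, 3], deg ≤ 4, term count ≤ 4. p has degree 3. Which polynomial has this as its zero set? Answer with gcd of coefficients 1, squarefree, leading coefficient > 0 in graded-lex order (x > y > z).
I count 2 distinct pieces.
Degree: no degree-2 surface has this shape, so deg p = 3.
Reading off the gridlines: one x-axis crossing is at x = 0; the visible z-axis segment lies entirely on the surface; the visible y-axis segment lies entirely on the surface.
The integer polynomial consistent with all of this is the stated p.

2*x^3 - 3*x*y^2 + 3*x*z^2 + 2*x*z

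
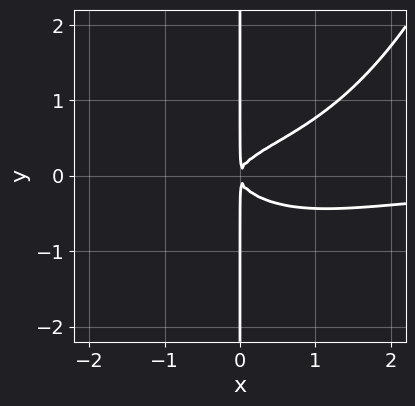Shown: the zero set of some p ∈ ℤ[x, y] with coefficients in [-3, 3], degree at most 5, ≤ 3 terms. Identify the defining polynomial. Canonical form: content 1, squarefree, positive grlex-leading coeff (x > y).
First, the degree is 4 — a generic line meets the curve in up to 4 points.
Next, from the visible intercepts: the visible y-axis segment lies entirely on the curve.
Finally, matching integer coefficients to the picture gives p.

x^3*y - 3*x*y^2 + x^2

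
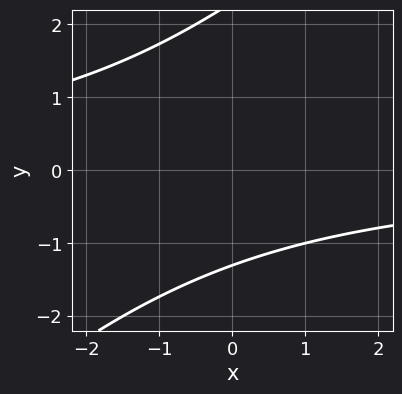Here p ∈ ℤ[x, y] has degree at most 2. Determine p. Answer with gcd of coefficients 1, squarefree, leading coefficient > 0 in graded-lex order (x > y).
1. deg p = 2. The shape is more complex than any degree-1 curve.
2. From the axis intercepts and sections: it misses every integer gridline on the x-axis.
3. Fitting integer coefficients to these (and the overall shape) gives p.

x*y - y^2 + y + 3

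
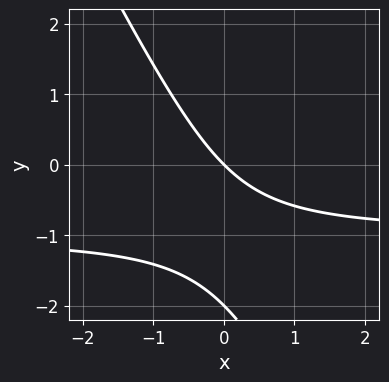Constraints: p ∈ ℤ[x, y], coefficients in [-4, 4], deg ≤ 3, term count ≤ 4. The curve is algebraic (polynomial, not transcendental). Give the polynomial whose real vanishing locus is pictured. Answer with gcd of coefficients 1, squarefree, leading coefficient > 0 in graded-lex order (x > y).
First, degree: no degree-1 curve has this shape, so deg p = 2.
Then, checking where it meets the axes: one x-axis crossing is at x = 0; the y-axis gridline crossings are at y ∈ {-2, 0}.
Finally, fitting integer coefficients to these (and the overall shape) gives p.

2*x*y + y^2 + 2*x + 2*y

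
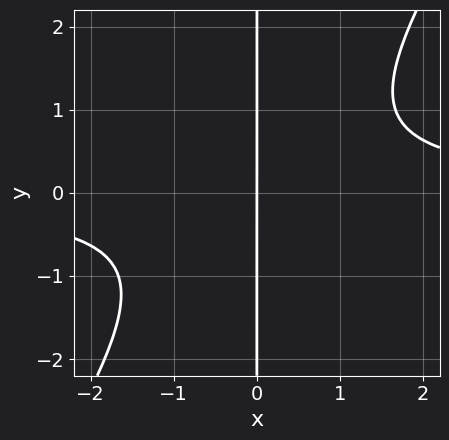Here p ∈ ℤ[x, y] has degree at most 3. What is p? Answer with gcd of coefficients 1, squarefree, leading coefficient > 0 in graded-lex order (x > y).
3*x^2*y - 2*x*y^2 - 3*x

(a) deg p = 3.
(b) Observable constraints: every point of the y-axis in the box is on the curve; it meets the x-axis at x = 0 (among the integer gridlines).
(c) These observations pin down the coefficients.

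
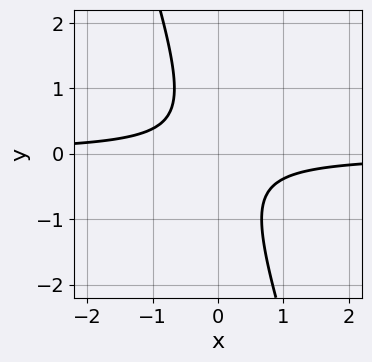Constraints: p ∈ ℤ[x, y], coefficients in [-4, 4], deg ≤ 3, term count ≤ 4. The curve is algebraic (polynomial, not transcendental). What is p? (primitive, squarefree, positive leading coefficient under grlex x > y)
3*x*y + y^2 + 1

1. The degree is 2 — no degree-1 curve has this shape.
2. From the visible intercepts: it misses every integer gridline on the y-axis; it misses every integer gridline on the x-axis.
3. Fitting integer coefficients to these (and the overall shape) gives p.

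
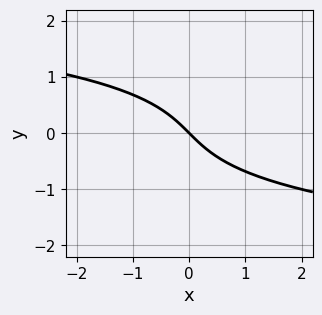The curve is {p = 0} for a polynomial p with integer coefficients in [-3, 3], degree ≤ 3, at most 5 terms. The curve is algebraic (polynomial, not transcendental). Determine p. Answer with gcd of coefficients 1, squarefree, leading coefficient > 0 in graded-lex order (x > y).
First, degree: a generic line meets the curve in up to 3 points, so deg p = 3.
Then, checking where it meets the axes: one x-axis crossing is at x = 0; it meets the y-axis at y = 0 (among the integer gridlines).
Finally, these observations pin down the coefficients.

y^3 + x + y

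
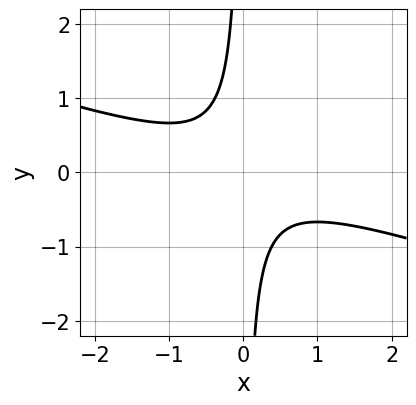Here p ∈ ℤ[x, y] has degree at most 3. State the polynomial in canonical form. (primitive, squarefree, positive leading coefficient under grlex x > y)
First, degree: a generic line meets the curve in up to 2 points, so deg p = 2.
Next, from the axis intercepts and sections: no y-intercept at any integer in the box; the curve avoids every integer x-axis point in the box.
Finally, matching integer coefficients to the picture gives p.

x^2 + 3*x*y + 1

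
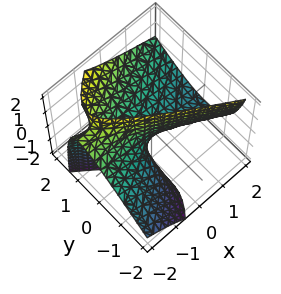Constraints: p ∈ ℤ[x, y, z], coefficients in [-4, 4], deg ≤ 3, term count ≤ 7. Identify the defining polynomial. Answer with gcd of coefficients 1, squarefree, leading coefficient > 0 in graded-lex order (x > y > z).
x^2 + 3*x*z - 3*y^2 + 3*y*z + 2*z

First, degree: the shape is more complex than any degree-1 surface, so deg p = 2.
Next, checking where it meets the axes: it crosses the x-axis at the gridline x = 0; it crosses the z-axis at the gridline z = 0; it meets the y-axis at y = 0 (among the integer gridlines).
Finally, assembling these constraints gives the stated polynomial.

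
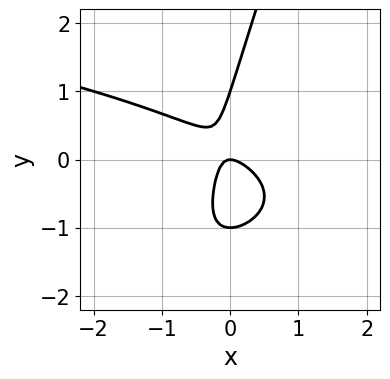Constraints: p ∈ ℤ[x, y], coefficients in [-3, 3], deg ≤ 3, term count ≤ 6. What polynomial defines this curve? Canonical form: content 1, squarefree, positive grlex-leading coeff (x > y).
3*x*y^2 - y^3 + 3*x^2 + 3*x*y + y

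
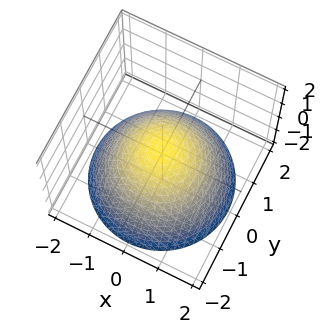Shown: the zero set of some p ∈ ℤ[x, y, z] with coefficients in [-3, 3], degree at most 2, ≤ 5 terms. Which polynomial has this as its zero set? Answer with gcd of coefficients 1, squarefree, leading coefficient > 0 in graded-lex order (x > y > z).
2*x^2 + 2*y^2 + 3*z - 1

Degree: the shape is more complex than any degree-1 surface, so deg p = 2.
Symmetry: the z-axis is an axis of rotation, so x and y enter only as x² + y².
From the visible intercepts: a circular section at z = 0 has radius between 0 and 1.
Fitting integer coefficients to these (and the overall shape) gives p.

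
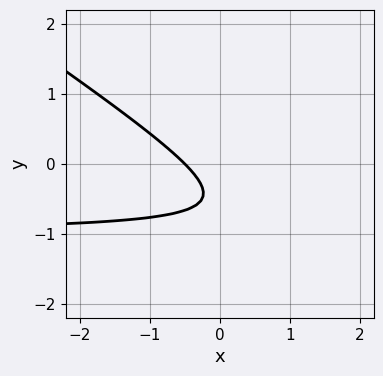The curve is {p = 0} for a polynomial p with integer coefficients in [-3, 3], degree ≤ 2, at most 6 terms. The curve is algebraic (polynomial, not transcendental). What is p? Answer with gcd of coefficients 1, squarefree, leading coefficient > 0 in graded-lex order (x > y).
2*x*y + 3*y^2 + 2*x + 3*y + 1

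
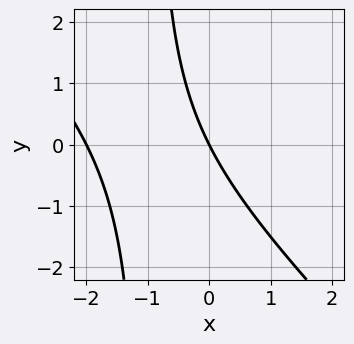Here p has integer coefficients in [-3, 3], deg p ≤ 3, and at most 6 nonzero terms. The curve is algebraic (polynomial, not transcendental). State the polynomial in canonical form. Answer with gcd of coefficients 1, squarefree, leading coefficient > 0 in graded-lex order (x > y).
(a) The degree is 2 — a generic line meets the curve in up to 2 points.
(b) Against the integer gridlines: it meets the y-axis at y = 0 (among the integer gridlines); among the integer gridlines, it crosses the x-axis at x ∈ {-2, 0}.
(c) Solving for integer coefficients yields p as stated.

x^2 + x*y + 2*x + y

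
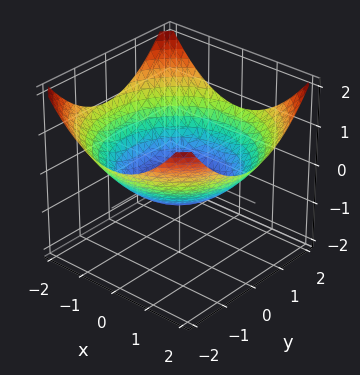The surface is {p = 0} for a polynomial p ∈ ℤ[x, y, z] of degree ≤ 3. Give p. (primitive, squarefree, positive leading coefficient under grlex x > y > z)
x^2 + y^2 - 3*z - 2

1. deg p = 2. No degree-1 surface has this shape.
2. Symmetries: the surface is invariant under rotation about z: p = q(x² + y², z).
3. Checking where it meets the axes: a circular section at z = 0 has radius between 1 and 2.
4. The integer polynomial consistent with all of this is the stated p.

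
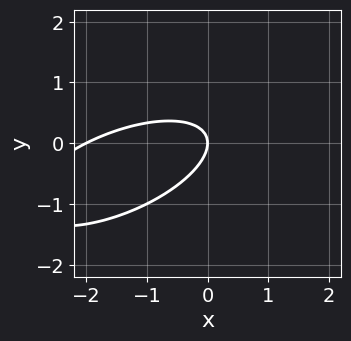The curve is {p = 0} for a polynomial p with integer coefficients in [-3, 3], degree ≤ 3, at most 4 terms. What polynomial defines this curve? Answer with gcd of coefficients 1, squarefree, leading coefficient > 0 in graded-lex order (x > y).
x^2 - 2*x*y + 3*y^2 + 2*x

(a) deg p = 2.
(b) Against the integer gridlines: one y-axis crossing is at y = 0; among the integer gridlines, it crosses the x-axis at x ∈ {-2, 0}.
(c) The integer polynomial consistent with all of this is the stated p.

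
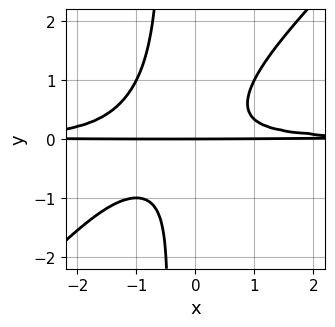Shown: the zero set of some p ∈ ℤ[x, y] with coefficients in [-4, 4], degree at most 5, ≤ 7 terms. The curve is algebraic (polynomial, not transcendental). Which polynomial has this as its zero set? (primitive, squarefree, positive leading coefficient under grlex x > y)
1. The degree is 4 — the shape is more complex than any degree-3 curve.
2. Against the integer gridlines: one y-axis crossing is at y = 0; every point of the x-axis in the box is on the curve.
3. Matching integer coefficients to the picture gives p.

2*x^2*y^2 - 2*x*y^3 + 2*x*y^2 - y^3 - y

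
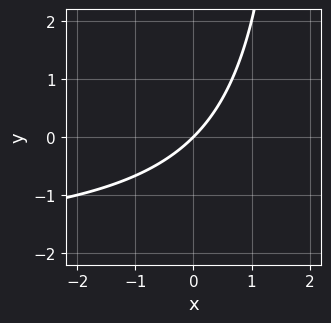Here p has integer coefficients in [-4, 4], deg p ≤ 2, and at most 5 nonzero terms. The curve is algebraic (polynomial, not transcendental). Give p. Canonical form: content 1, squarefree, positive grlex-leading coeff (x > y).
(a) deg p = 2. A generic line meets the curve in up to 2 points.
(b) Observable constraints: it crosses the x-axis at the gridline x = 0; it crosses the y-axis at the gridline y = 0.
(c) Matching integer coefficients to the picture gives p.

x*y + 2*x - 2*y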